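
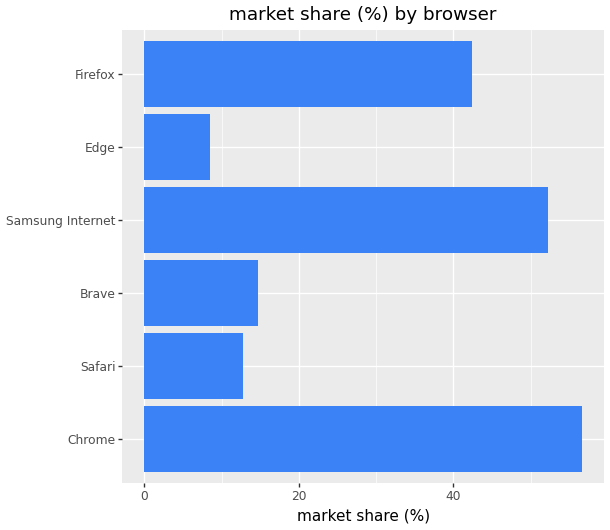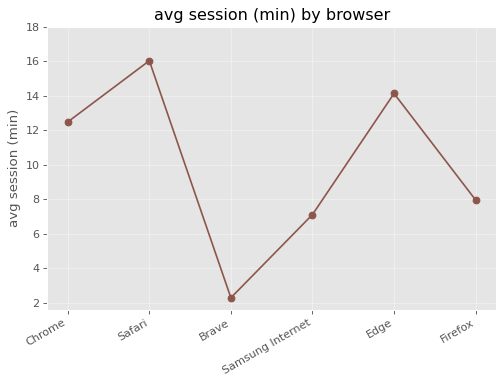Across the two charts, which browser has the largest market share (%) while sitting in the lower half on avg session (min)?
Chart 2 median avg session (min) ≈ 10; below-median browsers: Brave, Samsung Internet, Firefox. Among those, Samsung Internet has the highest market share (%) (≈ 50).

Samsung Internet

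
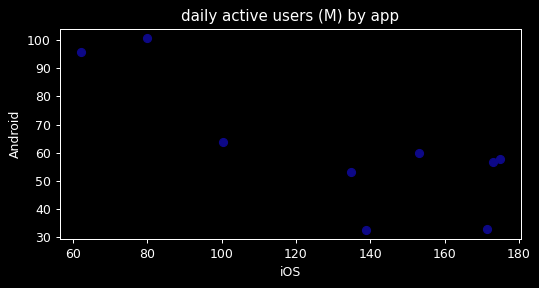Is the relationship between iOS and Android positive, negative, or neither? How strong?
negative, strong

Points are negatively correlated; strong (|r| ≈ 0.8).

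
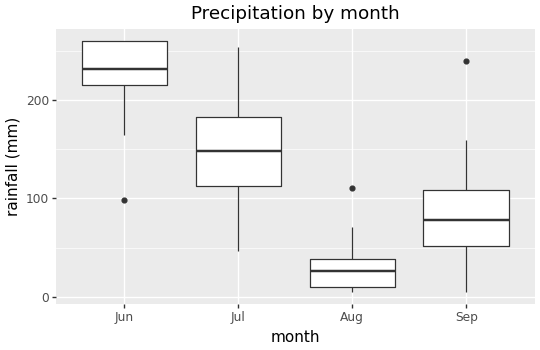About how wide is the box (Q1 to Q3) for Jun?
Q3 ≈ 260, Q1 ≈ 220; IQR ≈ 40.

≈ 40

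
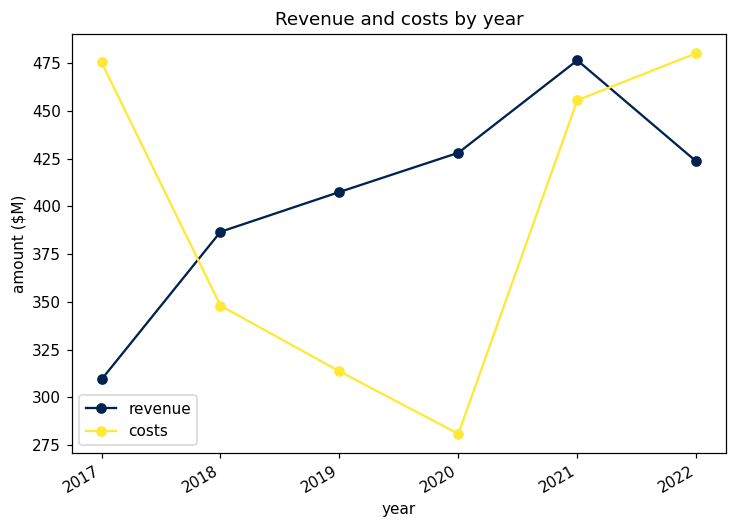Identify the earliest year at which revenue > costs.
2018

2017: revenue ≈ 300 vs costs ≈ 480 (not yet); 2018: revenue ≈ 380 vs costs ≈ 340 (first crossover).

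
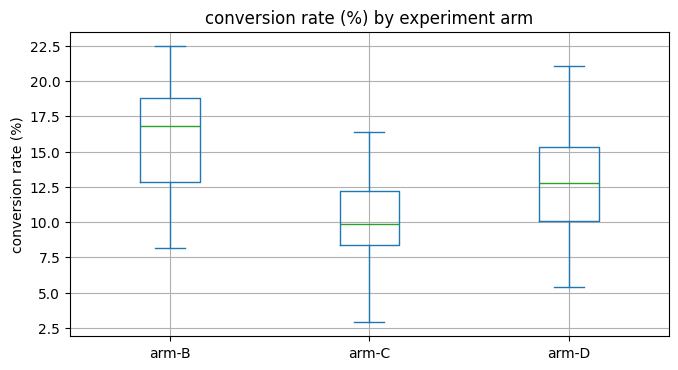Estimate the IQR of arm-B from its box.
≈ 6

Q3 ≈ 19, Q1 ≈ 13; IQR ≈ 6.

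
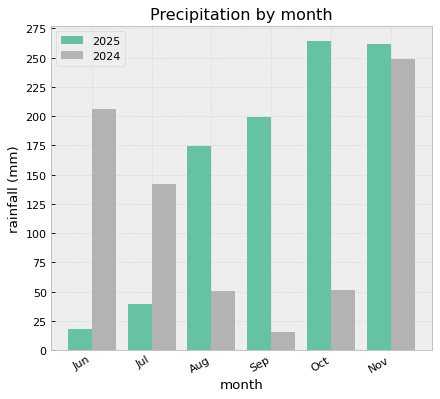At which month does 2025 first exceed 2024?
Jul: 2025 ≈ 50 vs 2024 ≈ 150 (not yet); Aug: 2025 ≈ 175 vs 2024 ≈ 50 (first crossover).

Aug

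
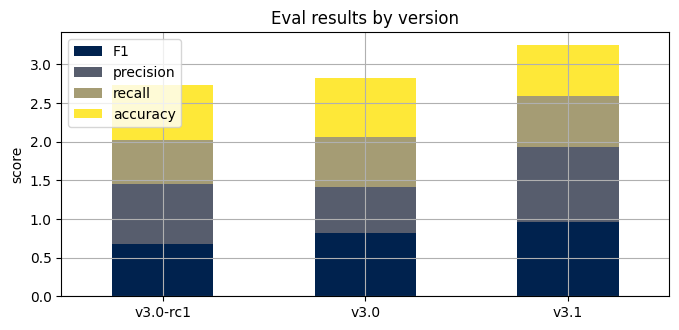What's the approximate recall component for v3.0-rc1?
≈ 0.5

recall top ≈ 2.0, bottom ≈ 1.5; segment ≈ 0.5.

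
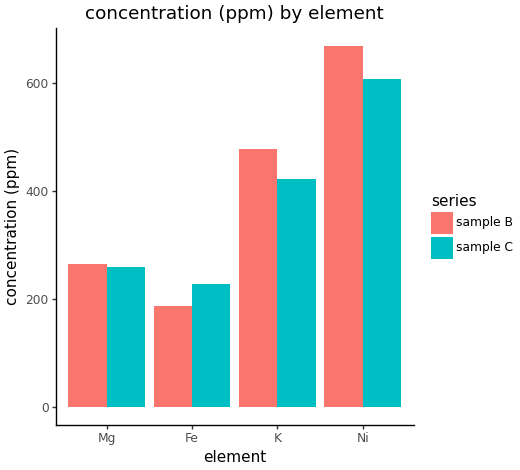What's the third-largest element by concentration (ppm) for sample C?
Mg

Top 4 for sample C: Ni ≈ 600, K ≈ 400, Mg ≈ 300, Fe ≈ 200.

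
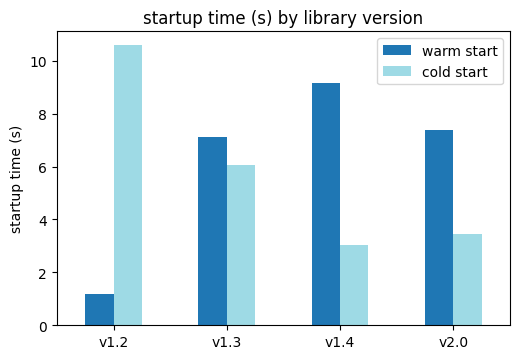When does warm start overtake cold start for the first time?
v1.3

v1.2: warm start ≈ 1 vs cold start ≈ 11 (not yet); v1.3: warm start ≈ 7 vs cold start ≈ 6 (first crossover).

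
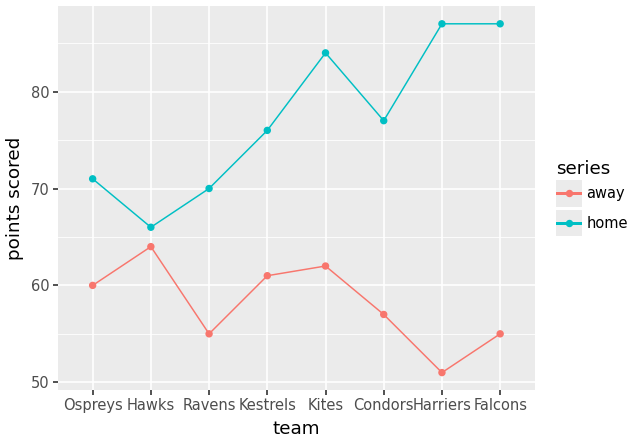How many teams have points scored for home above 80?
Above 80: Kites, Harriers, Falcons.

3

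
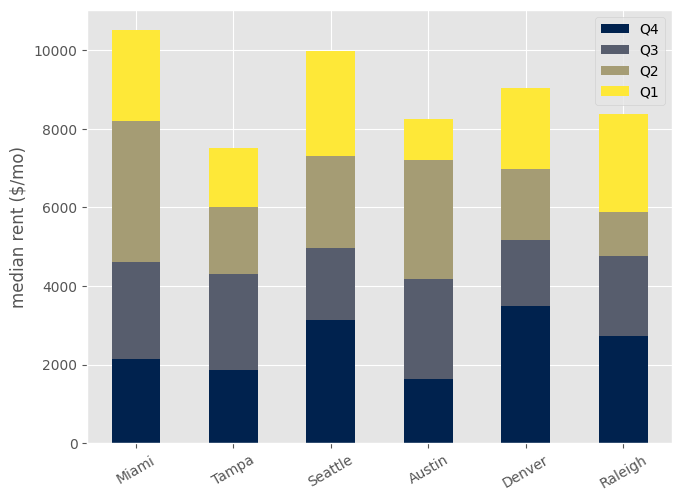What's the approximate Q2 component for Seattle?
≈ 2000

Q2 top ≈ 7000, bottom ≈ 5000; segment ≈ 2000.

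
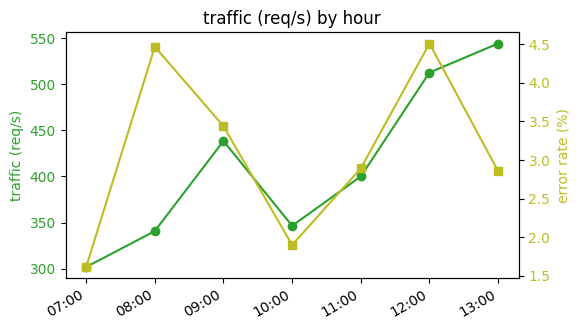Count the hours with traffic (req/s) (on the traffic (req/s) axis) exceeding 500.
2

Above 500: 12:00, 13:00.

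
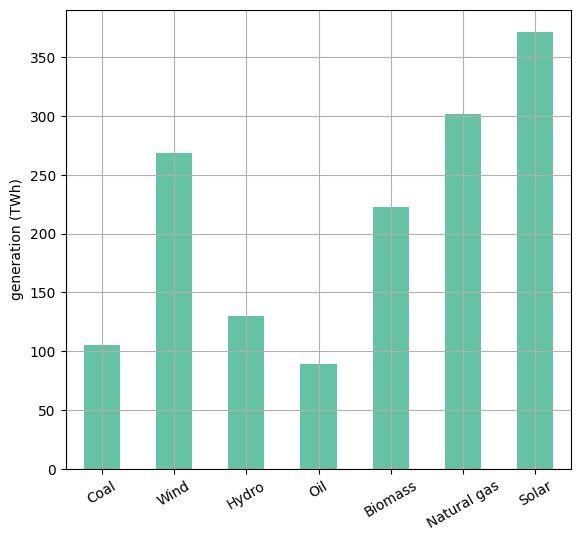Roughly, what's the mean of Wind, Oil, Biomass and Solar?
≈ 225

(250 + 100 + 200 + 350) / 4 ≈ 225.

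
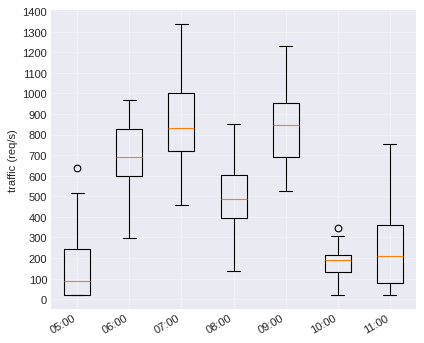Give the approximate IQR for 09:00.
Q3 ≈ 1000, Q1 ≈ 700; IQR ≈ 300.

≈ 300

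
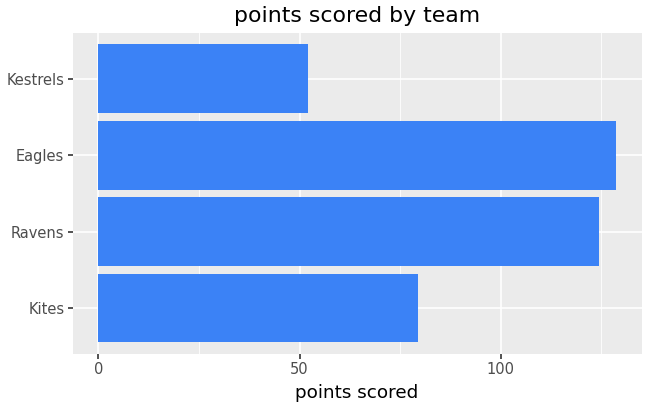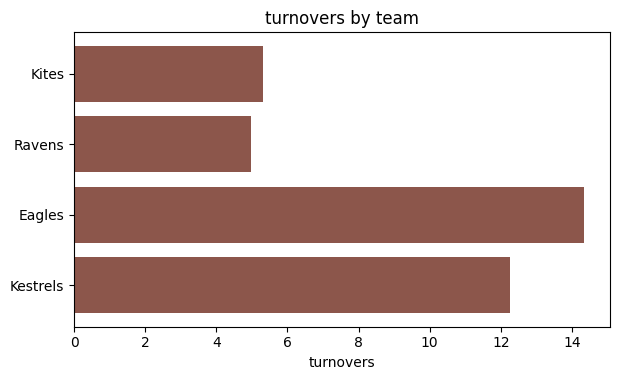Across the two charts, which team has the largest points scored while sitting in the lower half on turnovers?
Ravens

Chart 2 median turnovers ≈ 8; below-median teams: Kites, Ravens. Among those, Ravens has the highest points scored (≈ 120).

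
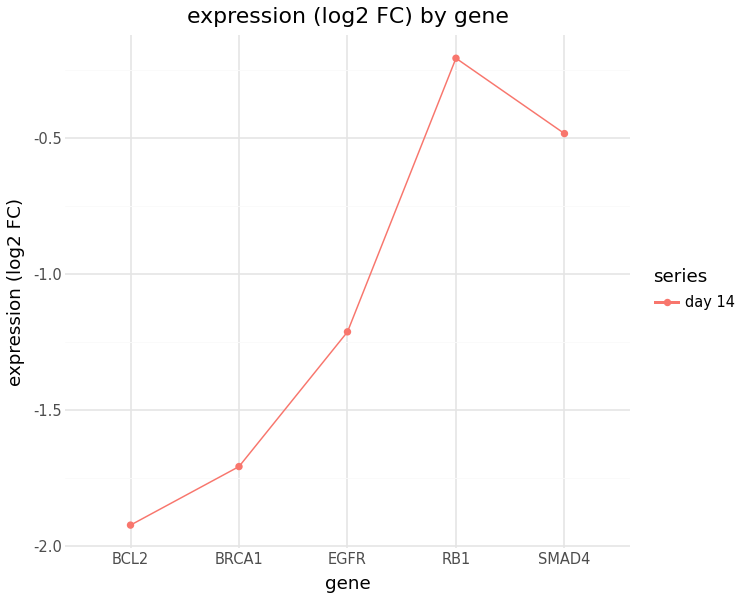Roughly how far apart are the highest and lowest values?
Max RB1 ≈ -0.2, min BCL2 ≈ -2.0; range ≈ 1.8.

≈ 1.8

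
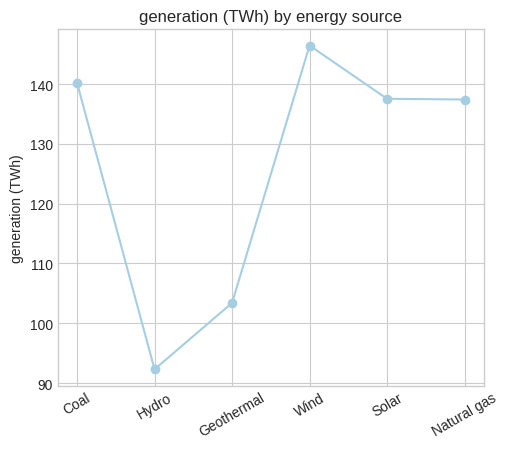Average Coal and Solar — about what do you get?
≈ 140

(140 + 140) / 2 ≈ 140.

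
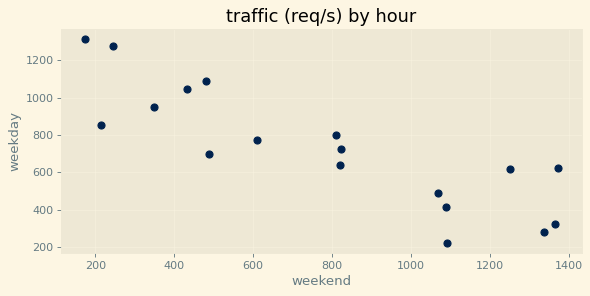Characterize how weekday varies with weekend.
Points are negatively correlated; strong (|r| ≈ 0.9).

negative, strong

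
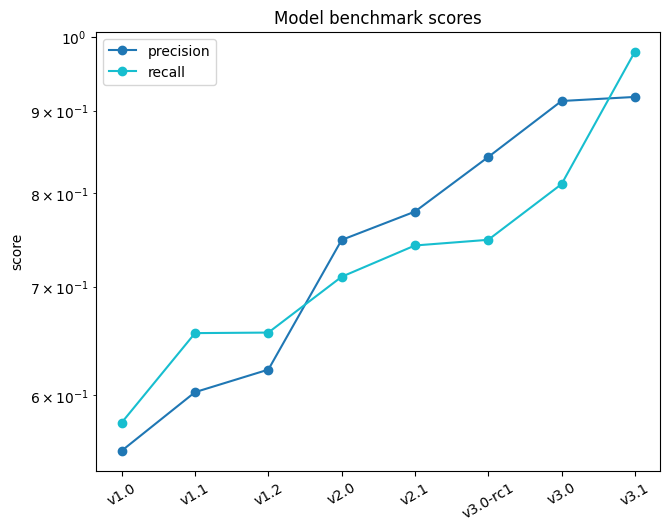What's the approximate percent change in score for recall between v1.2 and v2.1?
≈ +15.4%

v1.2 ≈ 0.65, v2.1 ≈ 0.75; (0.75 − 0.65) / 0.65 ≈ +15.4%.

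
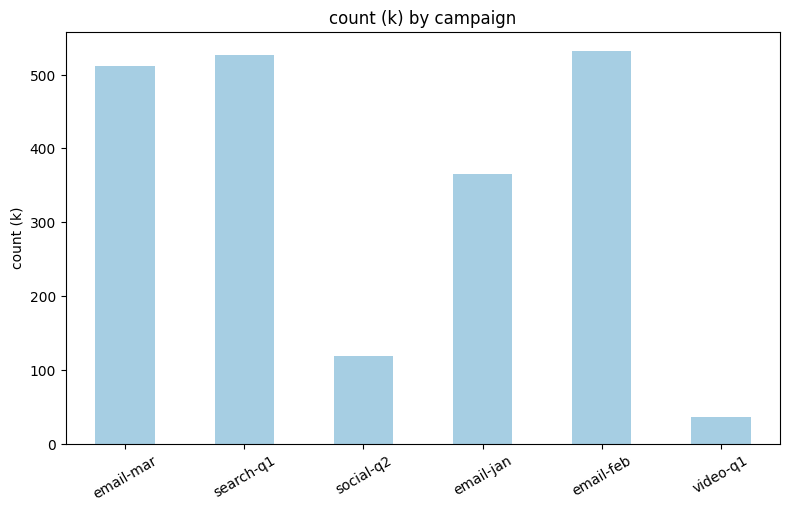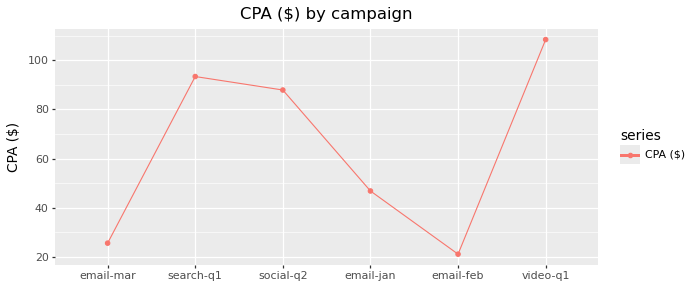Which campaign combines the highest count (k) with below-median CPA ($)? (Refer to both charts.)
email-feb

Chart 2 median CPA ($) ≈ 70; below-median campaigns: email-mar, email-jan, email-feb. Among those, email-feb has the highest count (k) (≈ 550).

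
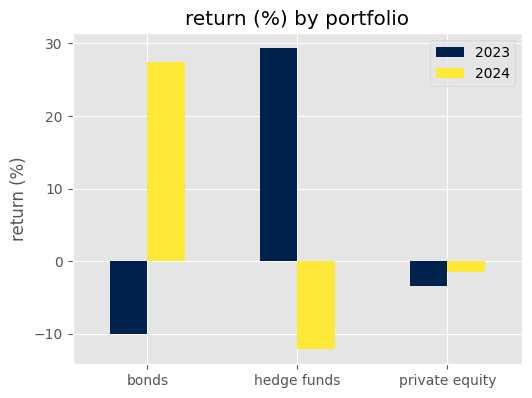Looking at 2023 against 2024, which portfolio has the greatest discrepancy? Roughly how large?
hedge funds: 2023 ≈ 30, 2024 ≈ -10 → gap ≈ 40. Next-largest (bonds) is only ≈ 35.

hedge funds, ≈ 40 %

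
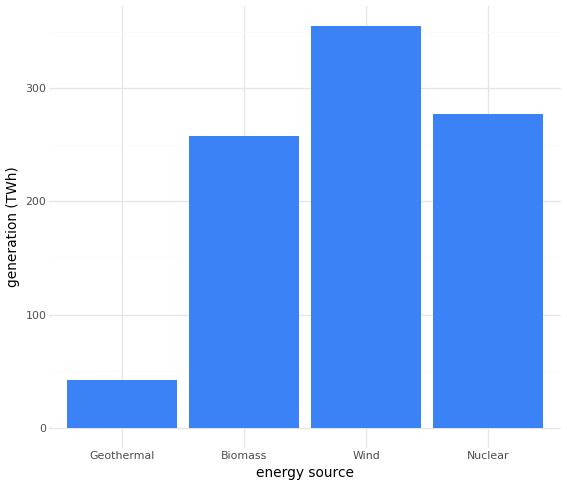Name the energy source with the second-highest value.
Nuclear

Top 3: Wind ≈ 350, Nuclear ≈ 300, Biomass ≈ 250.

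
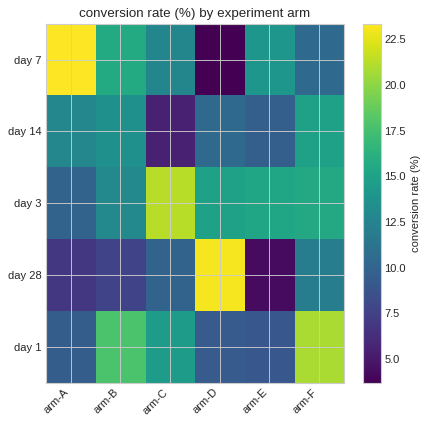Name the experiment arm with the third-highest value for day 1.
arm-C

Top 4 for day 1: arm-F ≈ 20, arm-B ≈ 18, arm-C ≈ 14, arm-A ≈ 10.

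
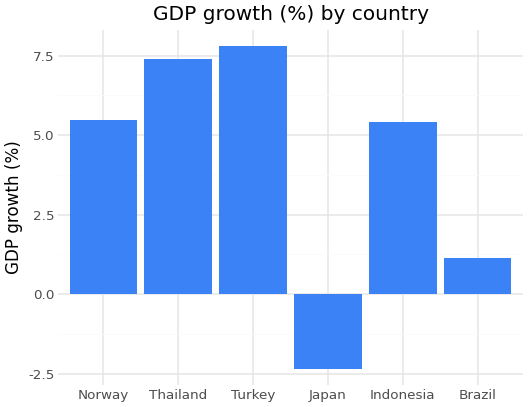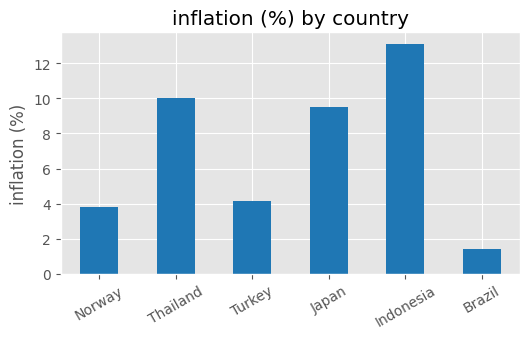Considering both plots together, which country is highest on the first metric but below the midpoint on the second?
Chart 2 median inflation (%) ≈ 6; below-median countries: Norway, Turkey, Brazil. Among those, Turkey has the highest GDP growth (%) (≈ 8).

Turkey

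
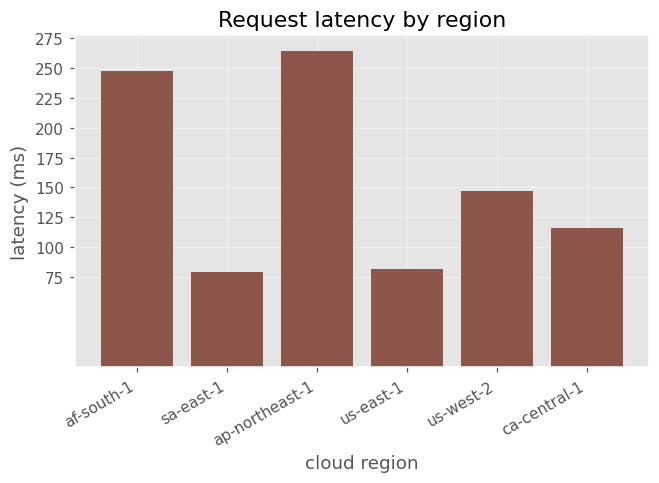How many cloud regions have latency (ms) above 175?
2

Above 175: af-south-1, ap-northeast-1.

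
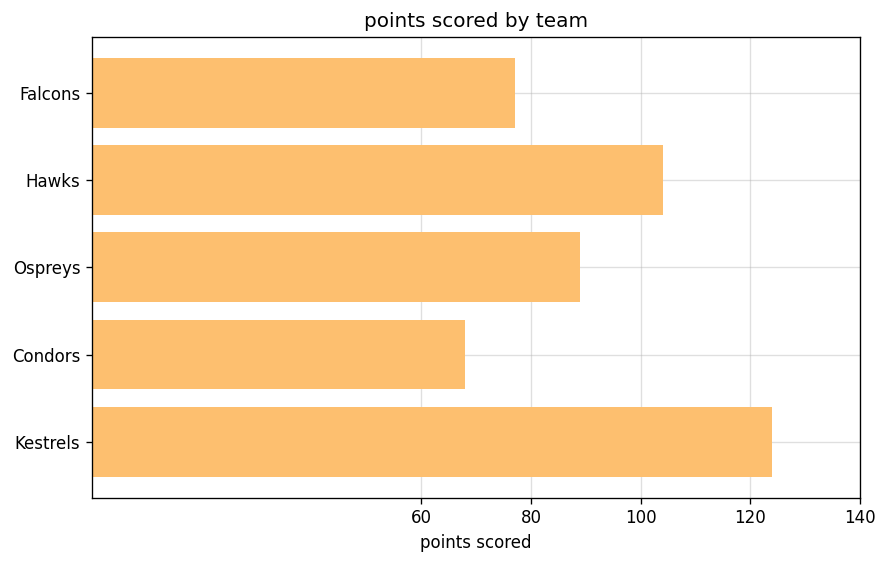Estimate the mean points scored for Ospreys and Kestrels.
≈ 100

(80 + 120) / 2 ≈ 100.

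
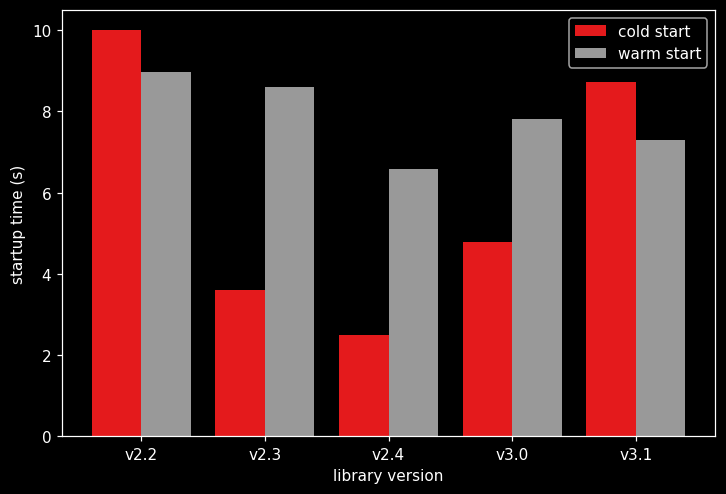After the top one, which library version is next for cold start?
Top 3 for cold start: v2.2 ≈ 10, v3.1 ≈ 9, v3.0 ≈ 5.

v3.1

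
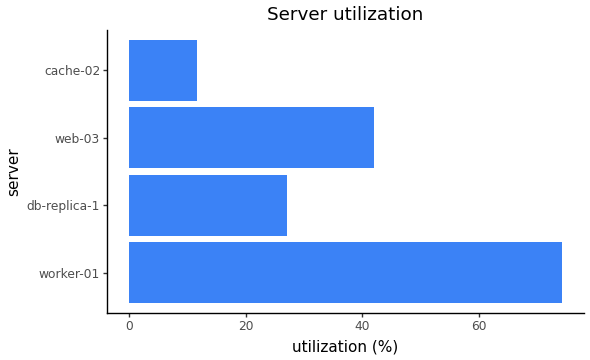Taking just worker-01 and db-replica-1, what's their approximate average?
≈ 50

(70 + 30) / 2 ≈ 50.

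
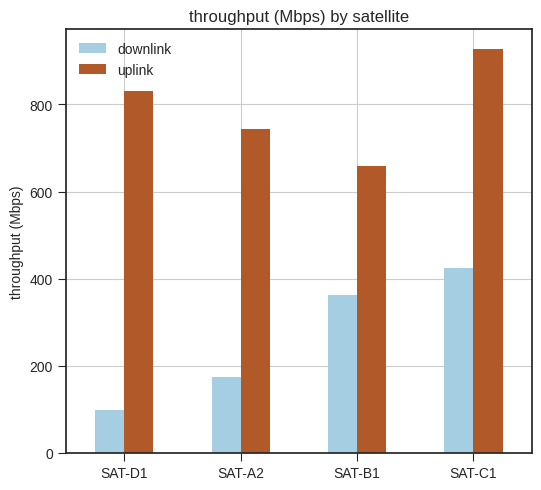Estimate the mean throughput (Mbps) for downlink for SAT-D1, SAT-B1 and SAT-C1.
≈ 300

(100 + 400 + 400) / 3 ≈ 300.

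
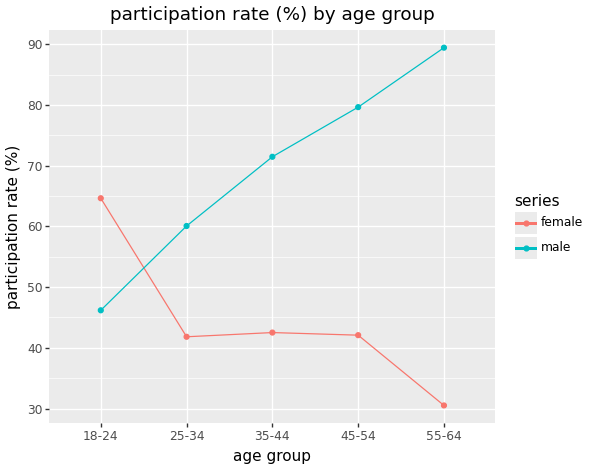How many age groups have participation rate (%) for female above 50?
1

Above 50: 18-24.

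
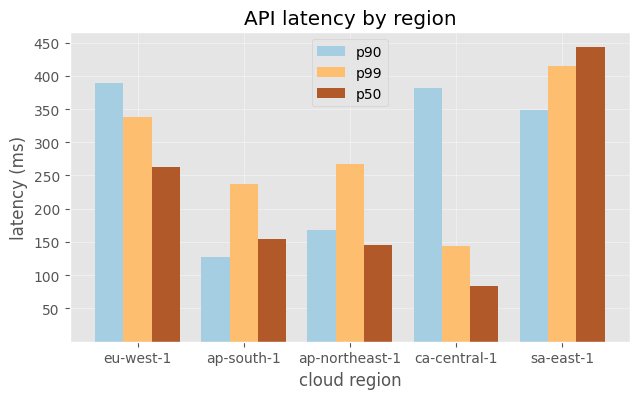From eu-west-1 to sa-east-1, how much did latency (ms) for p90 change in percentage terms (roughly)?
eu-west-1 ≈ 400, sa-east-1 ≈ 350; (350 − 400) / 400 ≈ -12.5%.

≈ -12.5%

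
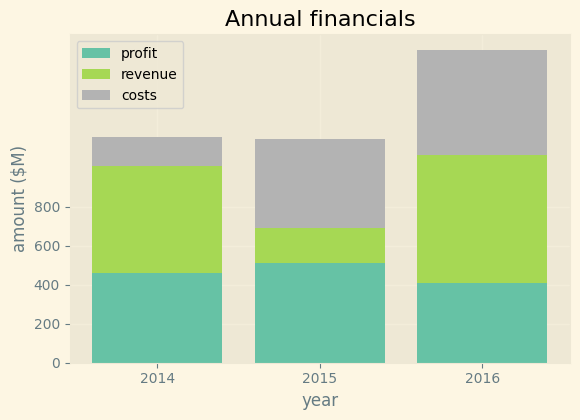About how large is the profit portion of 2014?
profit top ≈ 400, bottom ≈ 0; segment ≈ 400.

≈ 400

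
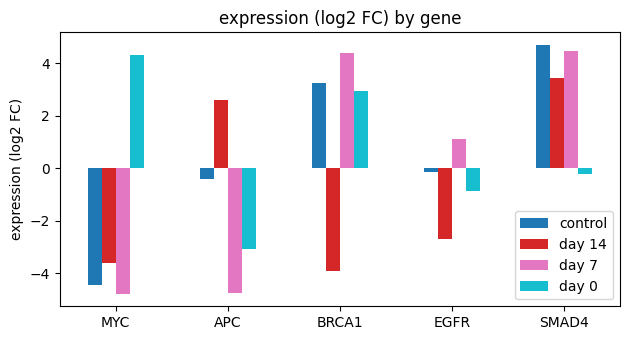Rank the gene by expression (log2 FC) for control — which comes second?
BRCA1

Top 3 for control: SMAD4 ≈ 5, BRCA1 ≈ 3, EGFR ≈ 0.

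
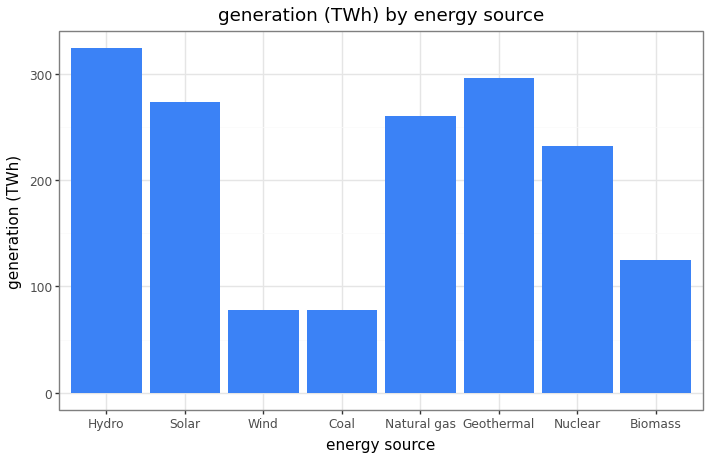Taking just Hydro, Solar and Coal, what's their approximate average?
≈ 217

(300 + 250 + 100) / 3 ≈ 217.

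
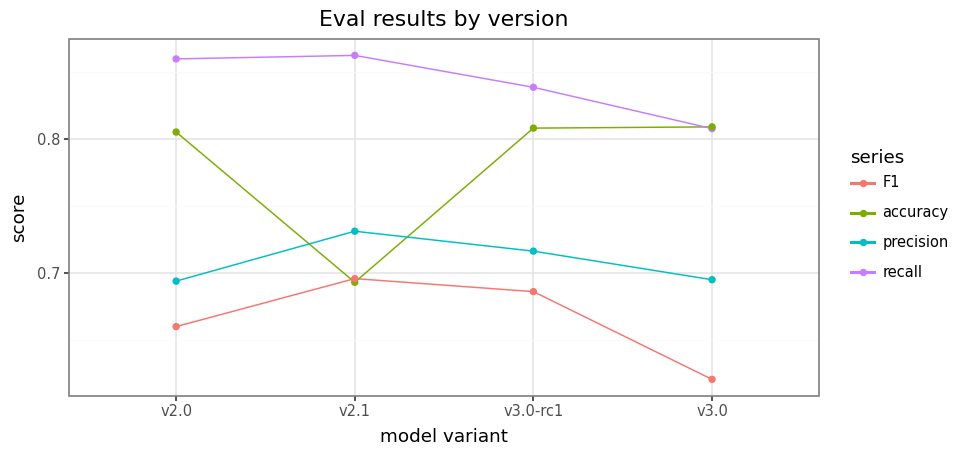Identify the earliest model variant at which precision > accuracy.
v2.1

v2.0: precision ≈ 0.70 vs accuracy ≈ 0.80 (not yet); v2.1: precision ≈ 0.75 vs accuracy ≈ 0.70 (first crossover).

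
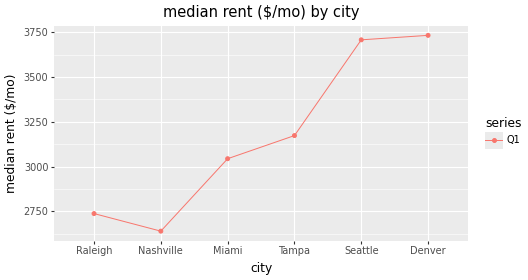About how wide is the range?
Max Denver ≈ 3700, min Nashville ≈ 2600; range ≈ 1100.

≈ 1100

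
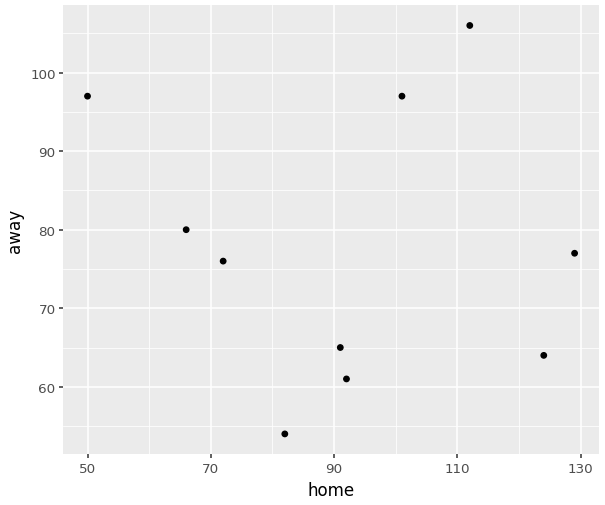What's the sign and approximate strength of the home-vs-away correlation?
Points are roughly uncorrelated; weak (|r| ≈ 0.1).

no clear correlation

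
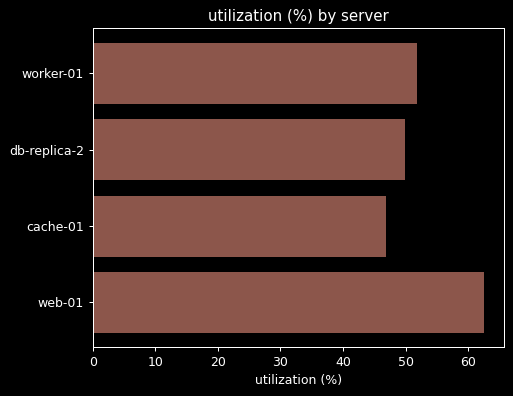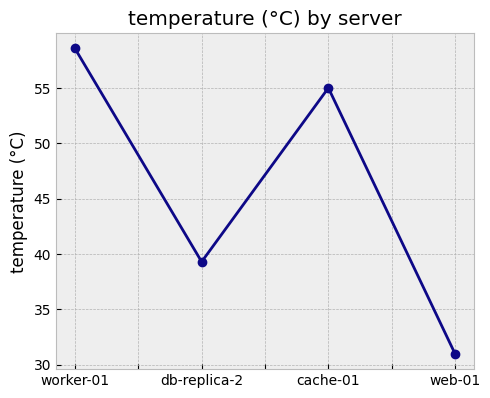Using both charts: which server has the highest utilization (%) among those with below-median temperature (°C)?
Chart 2 median temperature (°C) ≈ 50; below-median servers: db-replica-2, web-01. Among those, web-01 has the highest utilization (%) (≈ 60).

web-01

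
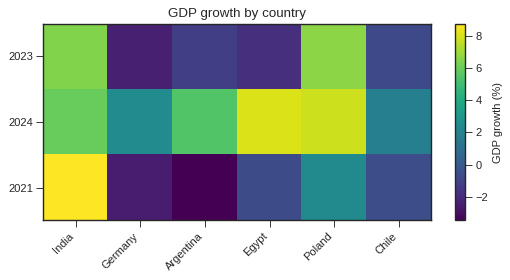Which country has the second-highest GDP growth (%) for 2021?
Top 3 for 2021: India ≈ 8, Poland ≈ 2, Chile ≈ 0.

Poland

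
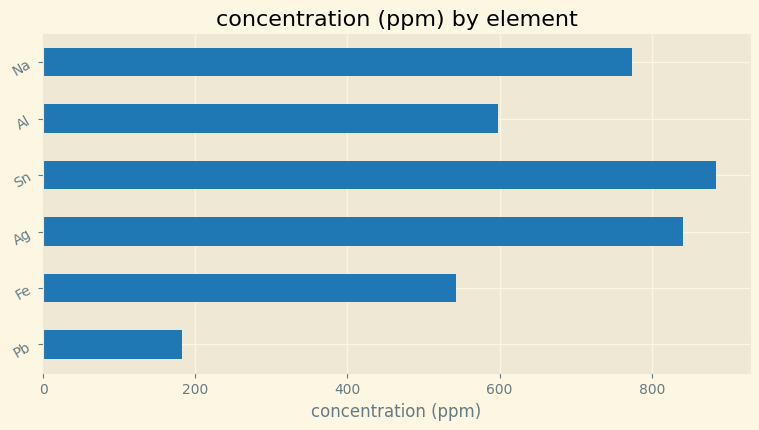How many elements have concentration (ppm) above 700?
Above 700: Ag, Sn, Na.

3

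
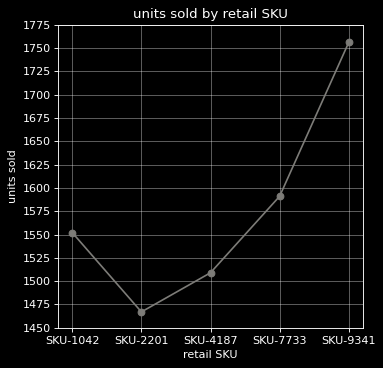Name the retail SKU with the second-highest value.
SKU-7733

Top 3: SKU-9341 ≈ 1750, SKU-7733 ≈ 1600, SKU-1042 ≈ 1550.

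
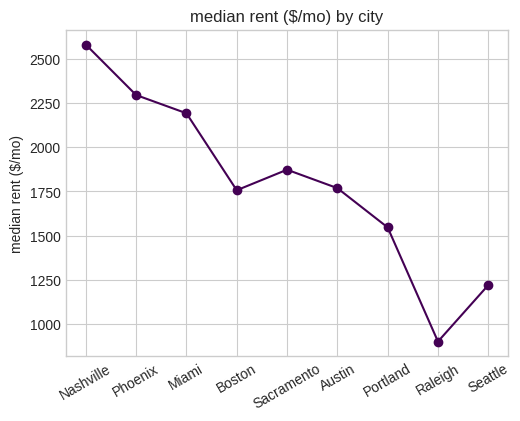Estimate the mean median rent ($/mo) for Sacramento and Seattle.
(1800 + 1200) / 2 ≈ 1500.

≈ 1500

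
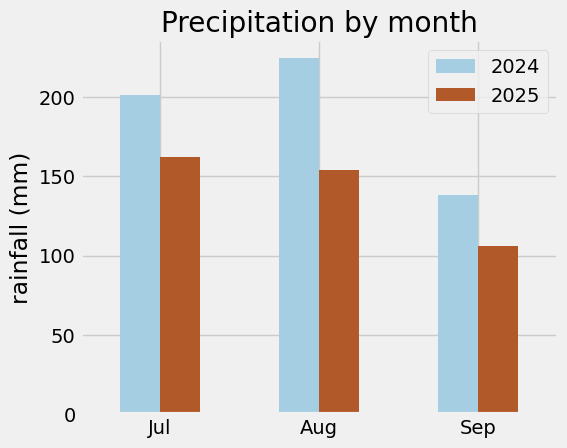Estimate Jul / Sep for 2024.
≈ 1.43×

Jul ≈ 200, Sep ≈ 140; 200/140 ≈ 1.43.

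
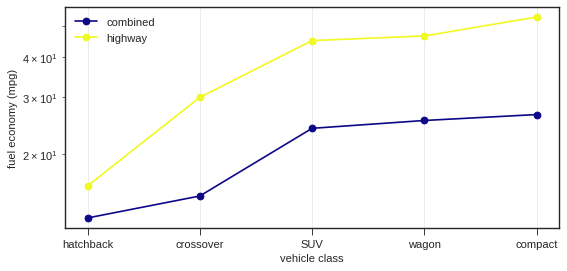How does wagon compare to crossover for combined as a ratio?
wagon ≈ 25, crossover ≈ 15; 25/15 ≈ 1.67.

≈ 1.67×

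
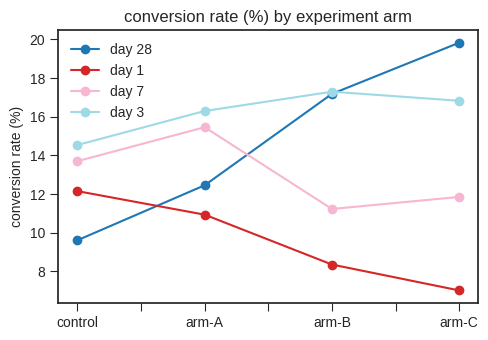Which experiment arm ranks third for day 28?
arm-A

Top 4 for day 28: arm-C ≈ 20, arm-B ≈ 18, arm-A ≈ 12, control ≈ 10.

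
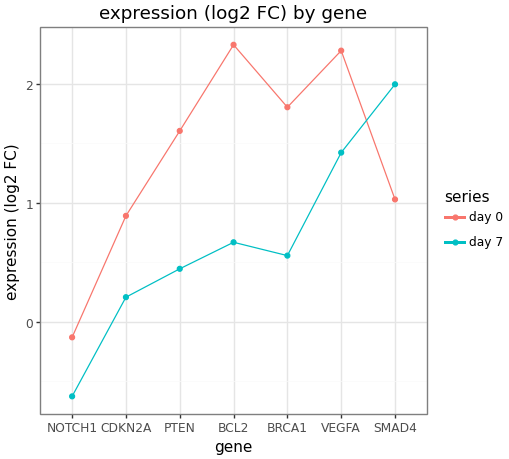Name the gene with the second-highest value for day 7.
VEGFA

Top 3 for day 7: SMAD4 ≈ 2.0, VEGFA ≈ 1.5, BCL2 ≈ 0.5.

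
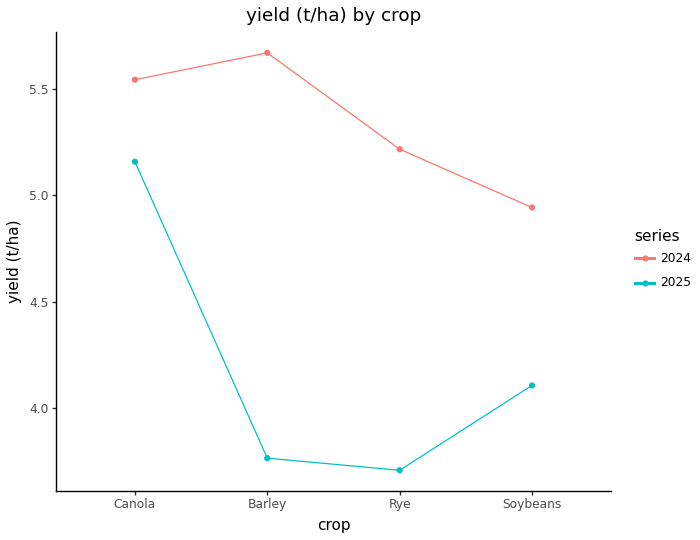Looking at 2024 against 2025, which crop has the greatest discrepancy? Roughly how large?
Barley: 2024 ≈ 5.6, 2025 ≈ 3.8 → gap ≈ 1.8. Next-largest (Rye) is only ≈ 1.4.

Barley, ≈ 1.8 t/ha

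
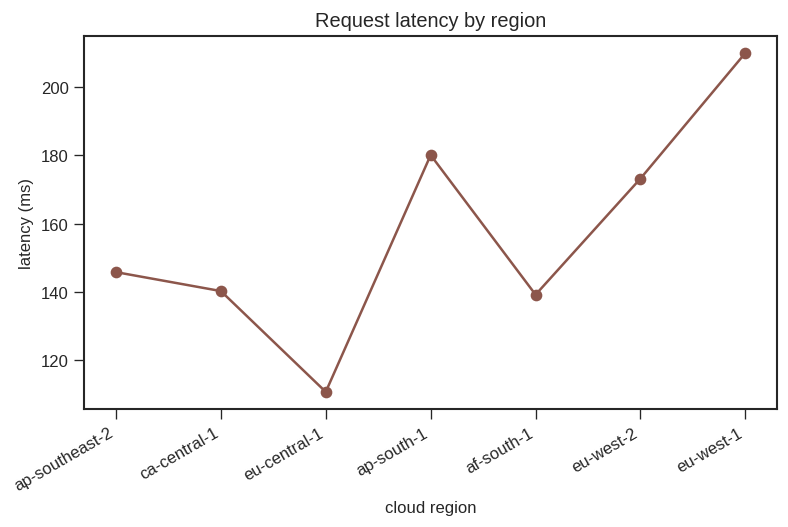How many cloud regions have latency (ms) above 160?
3

Above 160: ap-south-1, eu-west-2, eu-west-1.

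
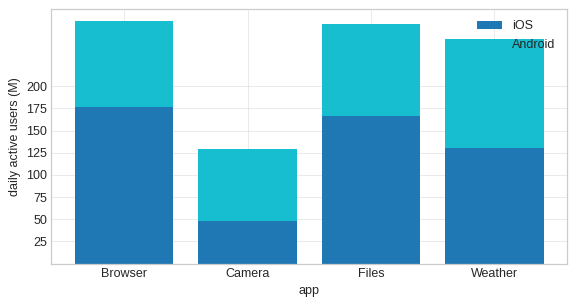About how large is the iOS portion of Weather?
iOS top ≈ 125, bottom ≈ 0; segment ≈ 125.

≈ 125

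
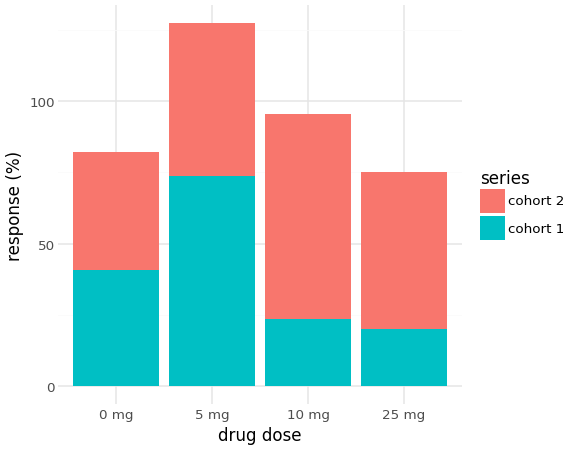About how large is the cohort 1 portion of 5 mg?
cohort 1 top ≈ 80, bottom ≈ 0; segment ≈ 80.

≈ 80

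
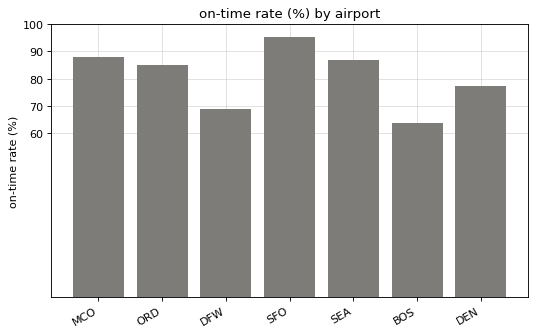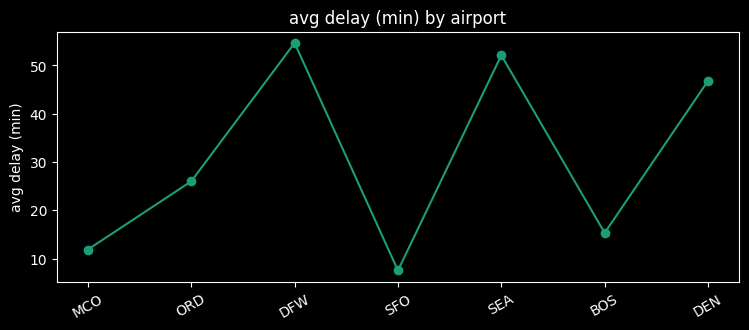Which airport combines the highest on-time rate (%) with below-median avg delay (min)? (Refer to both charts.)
SFO

Chart 2 median avg delay (min) ≈ 30; below-median airports: MCO, SFO, BOS. Among those, SFO has the highest on-time rate (%) (≈ 100).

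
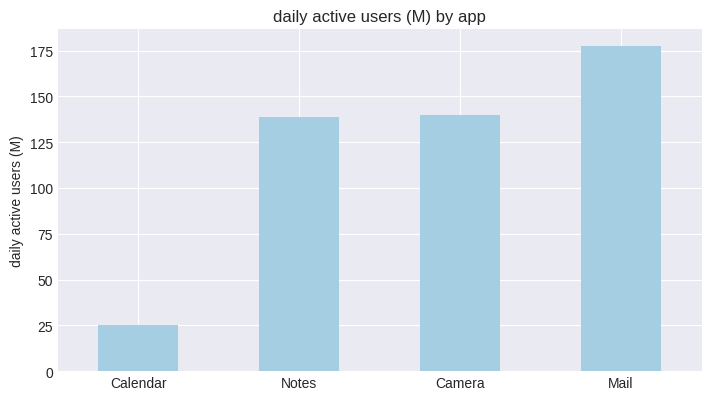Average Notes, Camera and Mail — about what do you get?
(140 + 140 + 180) / 3 ≈ 153.

≈ 153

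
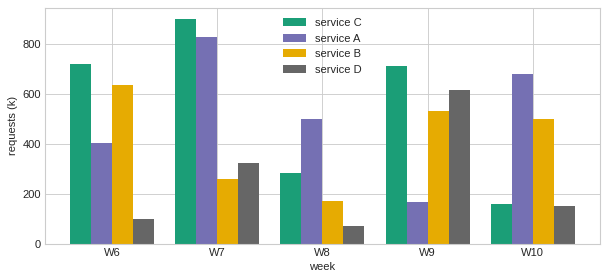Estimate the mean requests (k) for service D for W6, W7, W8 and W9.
≈ 275

(100 + 300 + 100 + 600) / 4 ≈ 275.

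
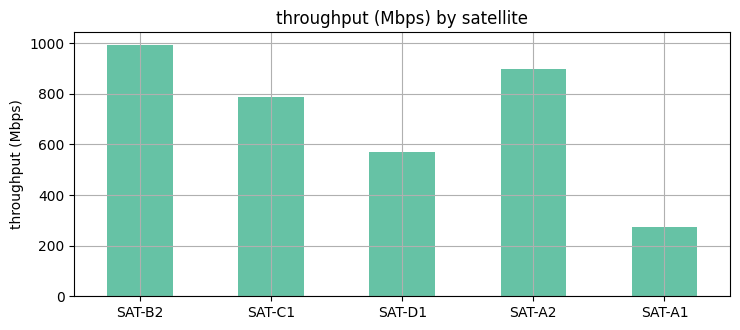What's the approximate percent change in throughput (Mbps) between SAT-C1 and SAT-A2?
SAT-C1 ≈ 800, SAT-A2 ≈ 900; (900 − 800) / 800 ≈ +12.5%.

≈ +12.5%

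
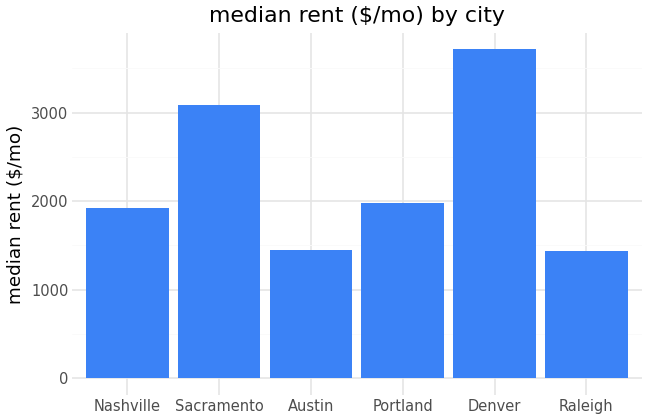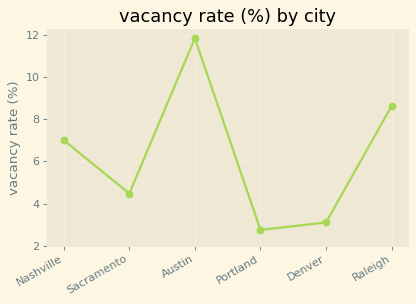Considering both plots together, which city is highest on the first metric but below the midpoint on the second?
Chart 2 median vacancy rate (%) ≈ 6; below-median cities: Sacramento, Portland, Denver. Among those, Denver has the highest median rent ($/mo) (≈ 3500).

Denver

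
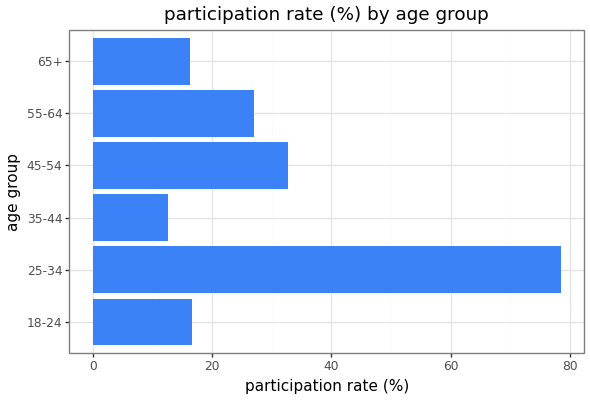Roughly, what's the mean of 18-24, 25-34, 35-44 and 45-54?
(20 + 80 + 10 + 30) / 4 ≈ 35.

≈ 35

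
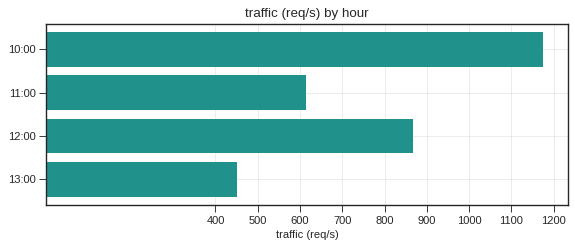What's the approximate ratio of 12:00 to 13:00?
12:00 ≈ 900, 13:00 ≈ 500; 900/500 ≈ 1.8.

≈ 1.8×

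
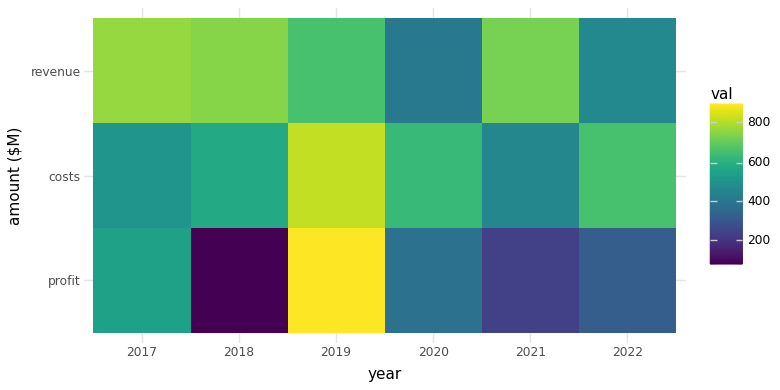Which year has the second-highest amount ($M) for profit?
Top 3 for profit: 2019 ≈ 900, 2017 ≈ 500, 2020 ≈ 400.

2017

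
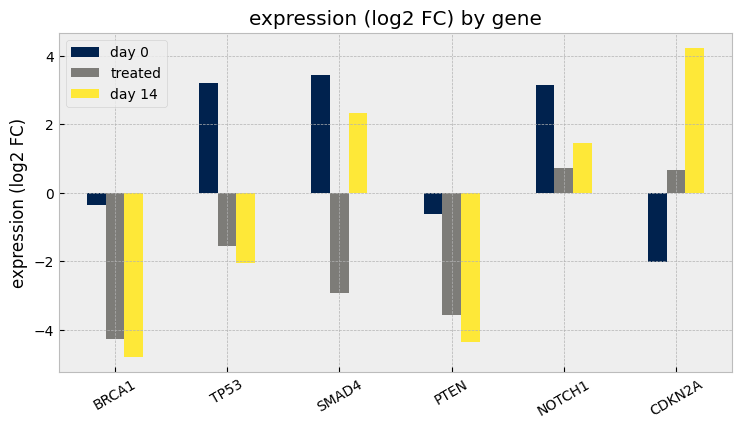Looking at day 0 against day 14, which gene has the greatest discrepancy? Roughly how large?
CDKN2A: day 0 ≈ -2, day 14 ≈ 4 → gap ≈ 6. Next-largest (TP53) is only ≈ 5.

CDKN2A, ≈ 6 log2 FC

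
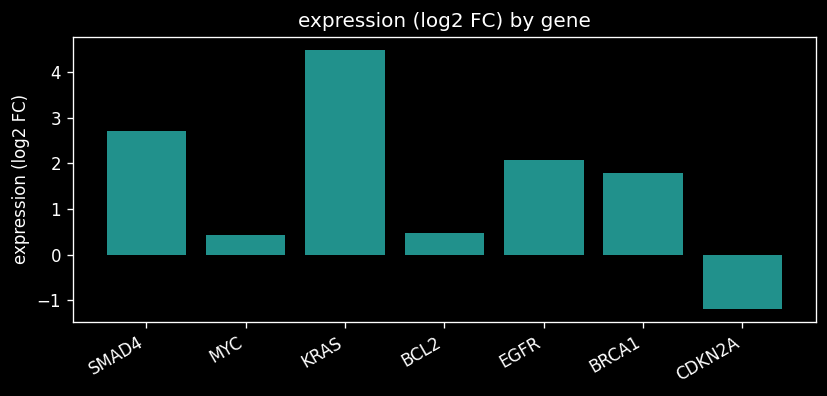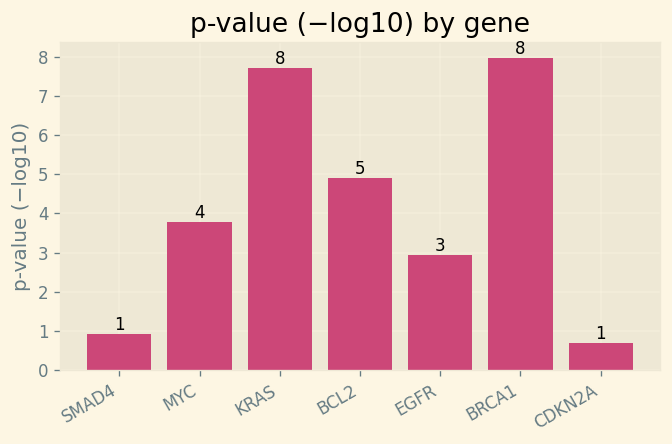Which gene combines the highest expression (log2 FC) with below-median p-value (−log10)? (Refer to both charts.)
Chart 2 median p-value (−log10) ≈ 4; below-median genes: SMAD4, EGFR, CDKN2A. Among those, SMAD4 has the highest expression (log2 FC) (≈ 2.5).

SMAD4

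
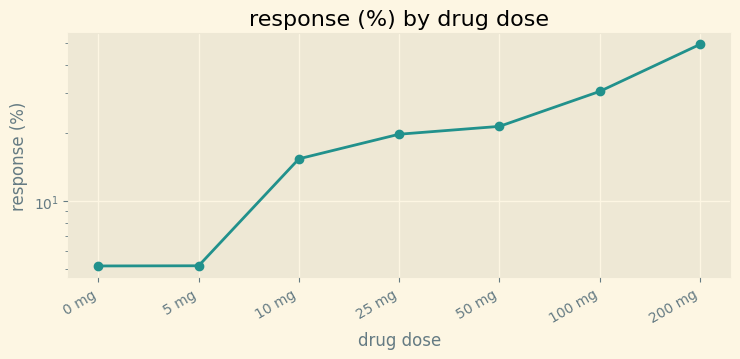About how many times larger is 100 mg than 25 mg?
100 mg ≈ 30, 25 mg ≈ 20; 30/20 ≈ 1.5.

≈ 1.5×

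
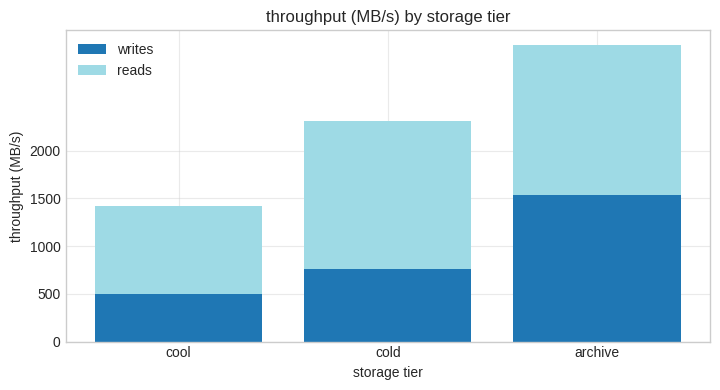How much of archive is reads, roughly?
≈ 1500

reads top ≈ 3000, bottom ≈ 1500; segment ≈ 1500.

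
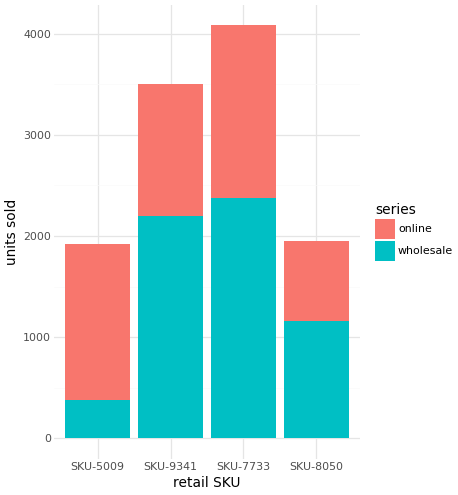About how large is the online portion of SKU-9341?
≈ 1500

online top ≈ 3500, bottom ≈ 2000; segment ≈ 1500.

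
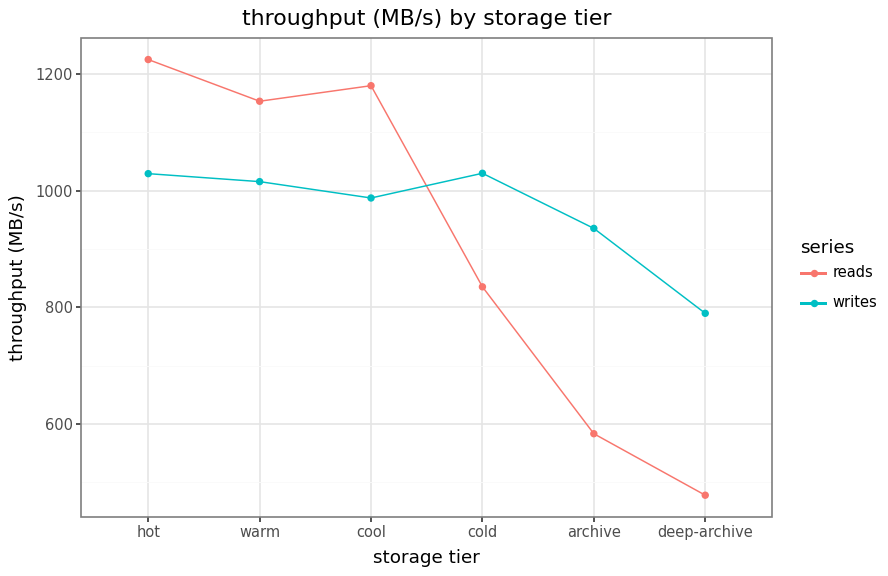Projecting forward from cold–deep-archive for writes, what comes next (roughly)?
Last three: 1000, 900, 800 → slope ≈ -100/step → next ≈ 700.

≈ 700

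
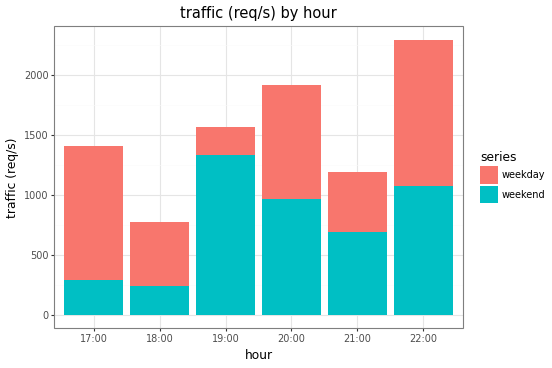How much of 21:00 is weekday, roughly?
weekday top ≈ 1200, bottom ≈ 600; segment ≈ 600.

≈ 600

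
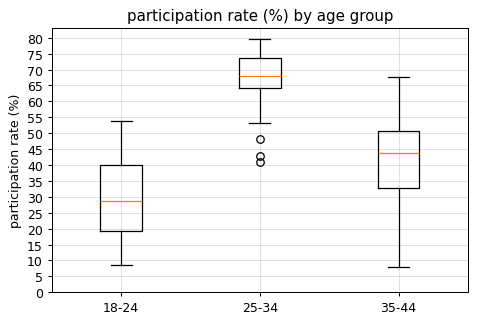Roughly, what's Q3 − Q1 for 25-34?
Q3 ≈ 75, Q1 ≈ 65; IQR ≈ 10.

≈ 10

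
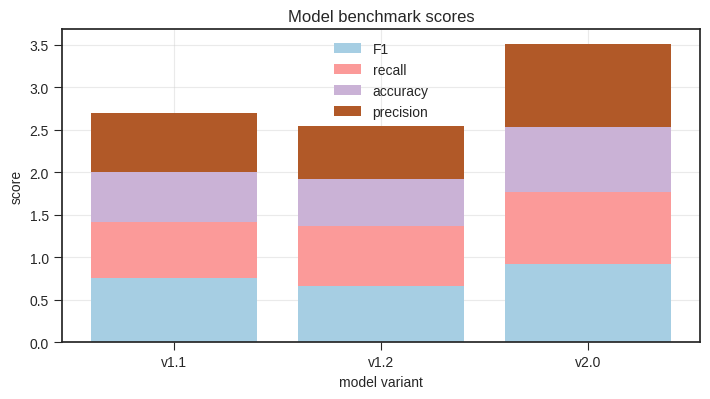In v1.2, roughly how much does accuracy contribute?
≈ 0.5

accuracy top ≈ 2.0, bottom ≈ 1.5; segment ≈ 0.5.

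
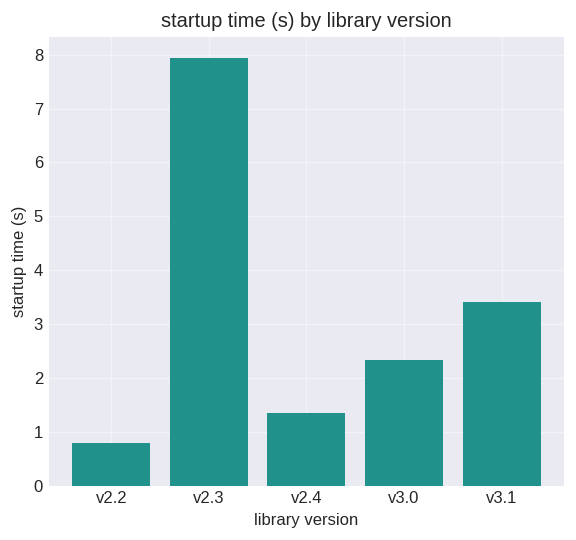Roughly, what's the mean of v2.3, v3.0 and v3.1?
≈ 4

(8 + 2 + 3) / 3 ≈ 4.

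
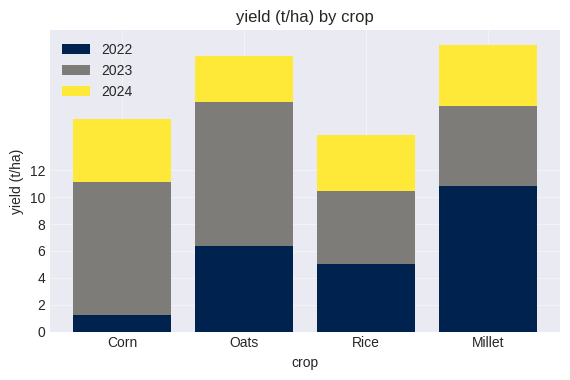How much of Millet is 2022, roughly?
2022 top ≈ 10, bottom ≈ 0; segment ≈ 10.

≈ 10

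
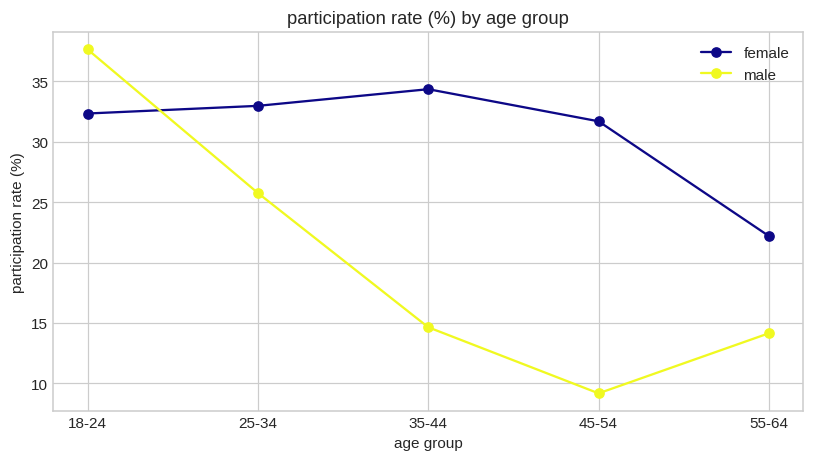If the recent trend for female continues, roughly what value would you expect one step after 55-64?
Last three: 35, 30, 20 → slope ≈ -7.5/step → next ≈ 12.5.

≈ 12.5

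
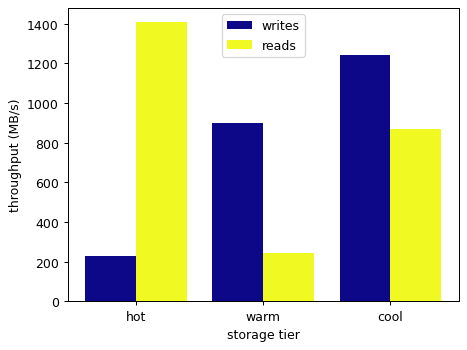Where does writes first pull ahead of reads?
hot: writes ≈ 200 vs reads ≈ 1400 (not yet); warm: writes ≈ 800 vs reads ≈ 200 (first crossover).

warm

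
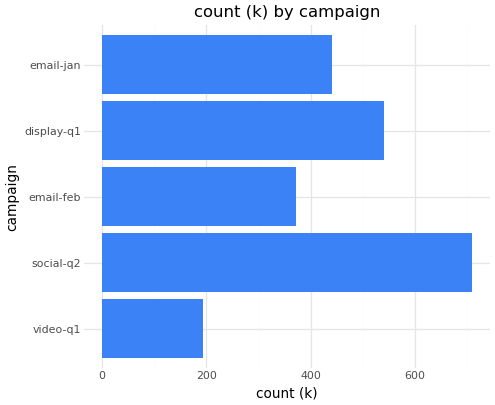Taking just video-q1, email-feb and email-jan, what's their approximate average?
(200 + 400 + 400) / 3 ≈ 333.

≈ 333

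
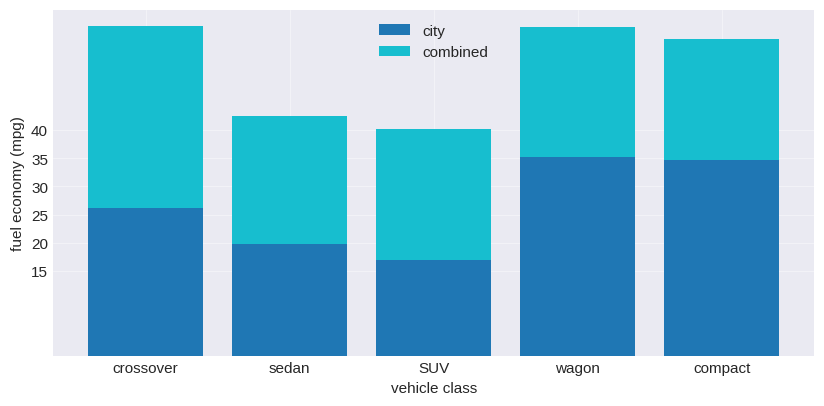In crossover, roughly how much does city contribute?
city top ≈ 25, bottom ≈ 0; segment ≈ 25.

≈ 25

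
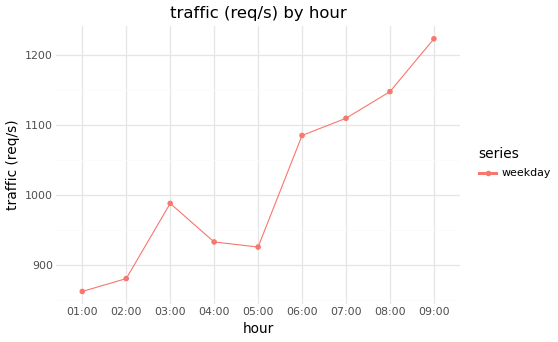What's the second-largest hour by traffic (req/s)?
08:00

Top 3: 09:00 ≈ 1200, 08:00 ≈ 1150, 07:00 ≈ 1100.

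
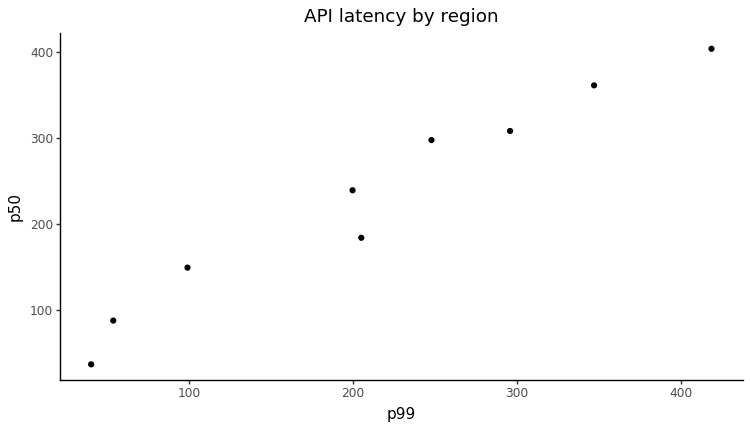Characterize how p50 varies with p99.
positive, strong

Points are positively correlated; strong (|r| ≈ 1.0).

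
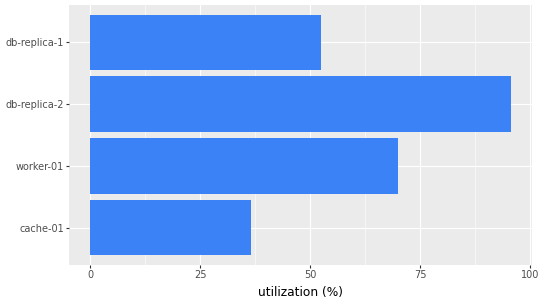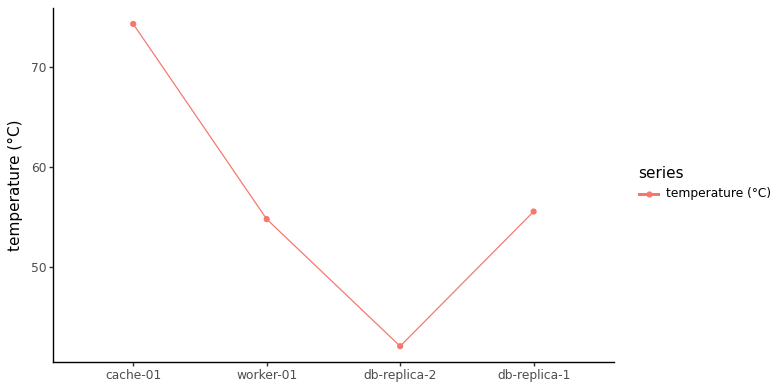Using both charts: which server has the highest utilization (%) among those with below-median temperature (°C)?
db-replica-2

Chart 2 median temperature (°C) ≈ 60; below-median servers: worker-01, db-replica-2. Among those, db-replica-2 has the highest utilization (%) (≈ 100).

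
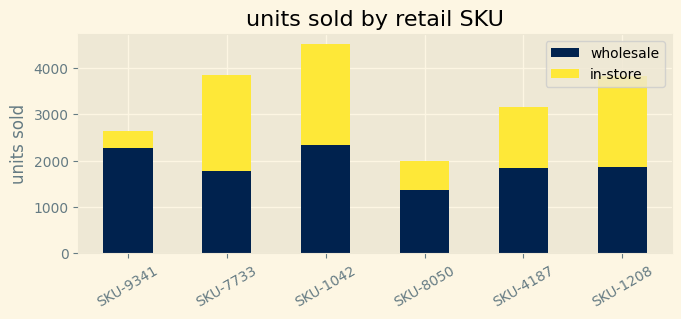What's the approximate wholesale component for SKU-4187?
wholesale top ≈ 2000, bottom ≈ 0; segment ≈ 2000.

≈ 2000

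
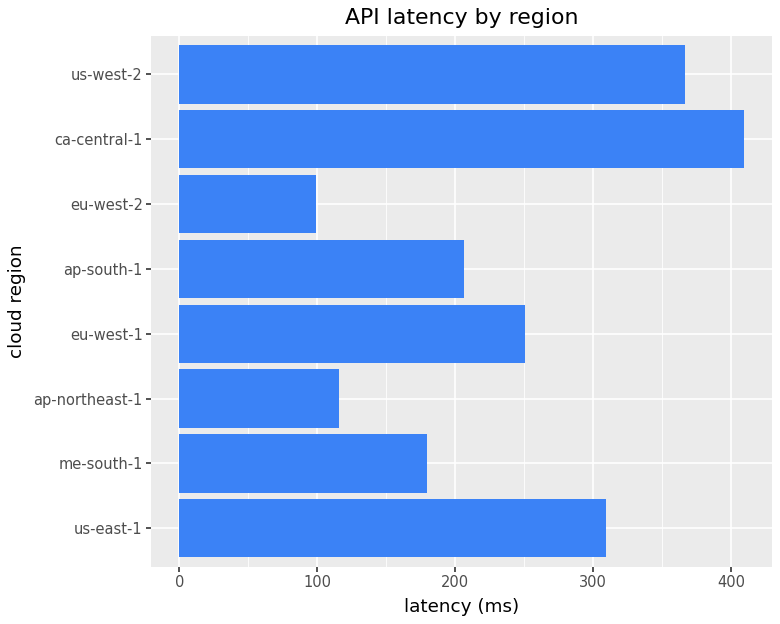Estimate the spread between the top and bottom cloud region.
≈ 300

Max ca-central-1 ≈ 400, min eu-west-2 ≈ 100; range ≈ 300.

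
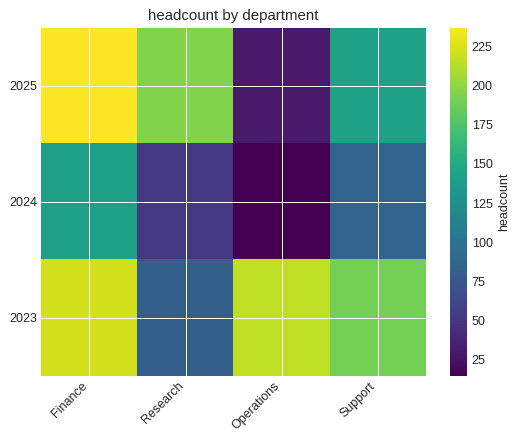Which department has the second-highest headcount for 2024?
Top 3 for 2024: Finance ≈ 140, Support ≈ 80, Research ≈ 60.

Support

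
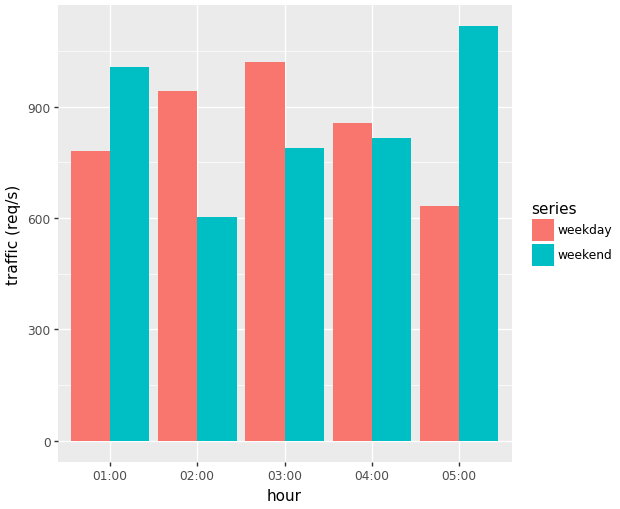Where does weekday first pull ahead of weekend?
01:00: weekday ≈ 800 vs weekend ≈ 1000 (not yet); 02:00: weekday ≈ 900 vs weekend ≈ 600 (first crossover).

02:00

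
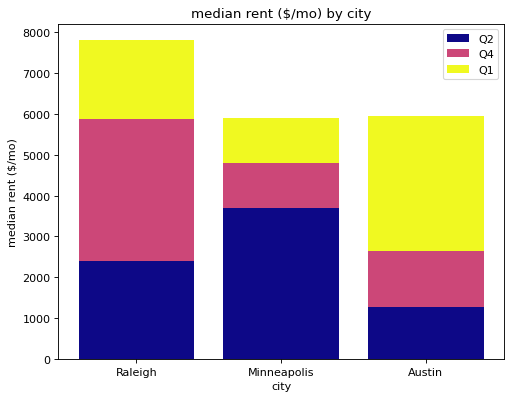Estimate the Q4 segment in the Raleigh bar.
Q4 top ≈ 6000, bottom ≈ 2000; segment ≈ 4000.

≈ 4000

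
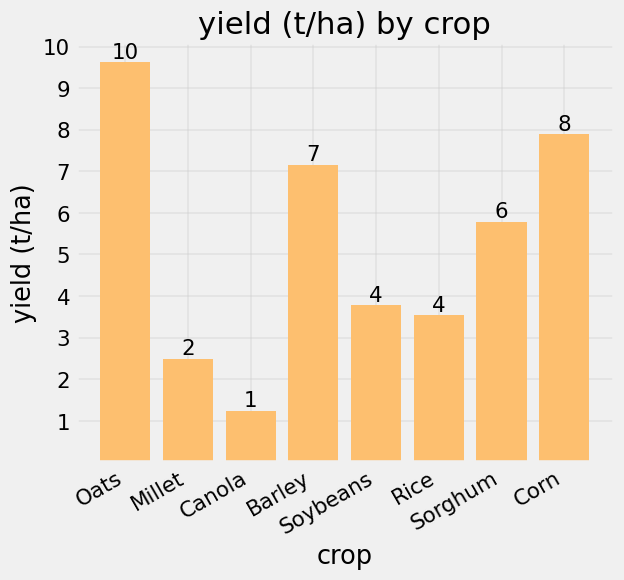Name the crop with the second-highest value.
Corn

Top 3: Oats ≈ 10, Corn ≈ 8, Barley ≈ 7.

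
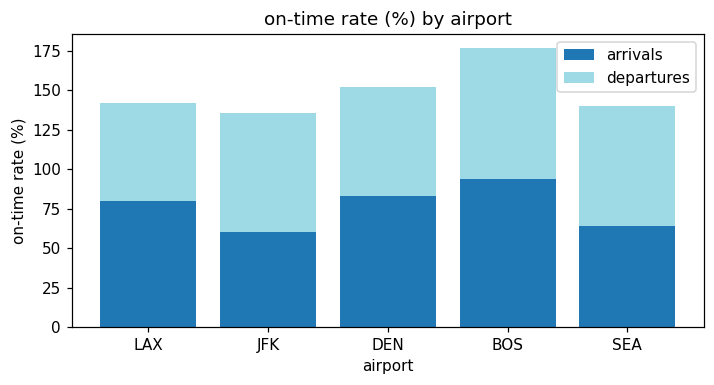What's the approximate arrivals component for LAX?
≈ 80

arrivals top ≈ 80, bottom ≈ 0; segment ≈ 80.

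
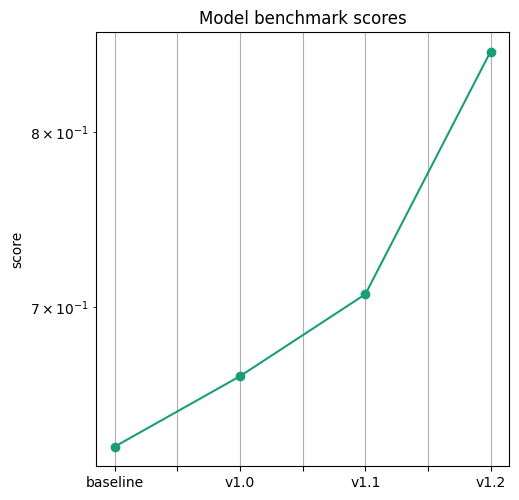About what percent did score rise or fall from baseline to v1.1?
≈ +12.9%

baseline ≈ 0.62, v1.1 ≈ 0.70; (0.70 − 0.62) / 0.62 ≈ +12.9%.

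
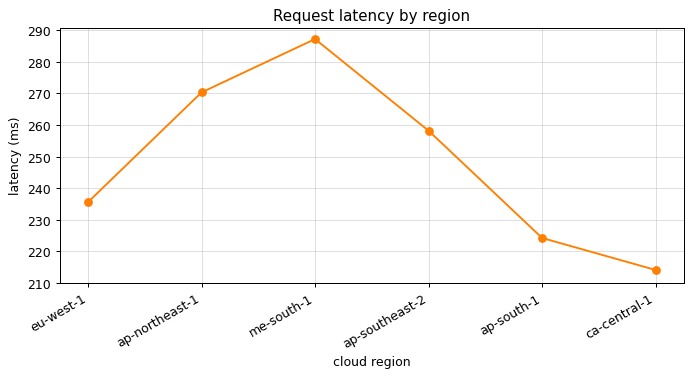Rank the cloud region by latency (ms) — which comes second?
Top 3: me-south-1 ≈ 290, ap-northeast-1 ≈ 270, ap-southeast-2 ≈ 260.

ap-northeast-1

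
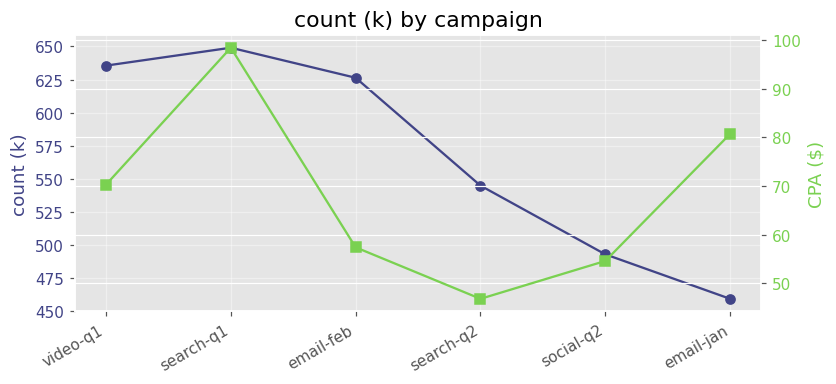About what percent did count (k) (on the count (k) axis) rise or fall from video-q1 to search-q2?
video-q1 ≈ 640, search-q2 ≈ 540; (540 − 640) / 640 ≈ -15.6%.

≈ -15.6%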